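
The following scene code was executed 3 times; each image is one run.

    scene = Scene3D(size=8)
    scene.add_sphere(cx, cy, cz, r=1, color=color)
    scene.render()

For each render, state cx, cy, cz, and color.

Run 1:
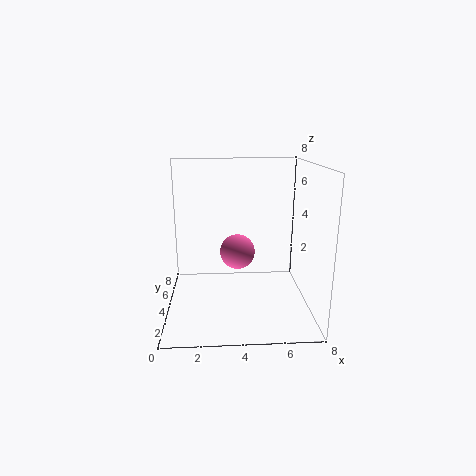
cx = 4; cy = 4.5; cz = 3; color = 'hotpink'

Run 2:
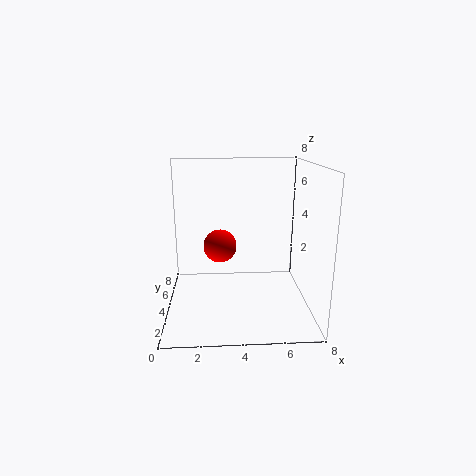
cx = 3; cy = 5.5; cz = 3; color = 'red'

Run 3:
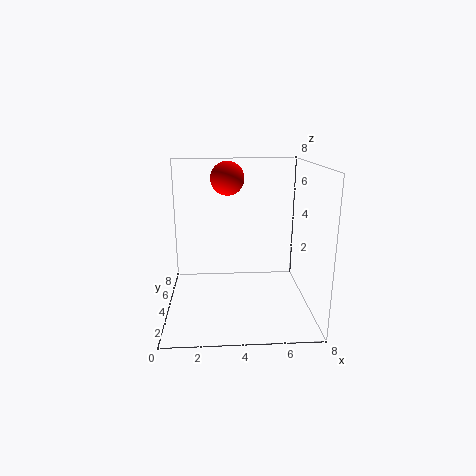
cx = 3.5; cy = 6; cz = 7; color = 'red'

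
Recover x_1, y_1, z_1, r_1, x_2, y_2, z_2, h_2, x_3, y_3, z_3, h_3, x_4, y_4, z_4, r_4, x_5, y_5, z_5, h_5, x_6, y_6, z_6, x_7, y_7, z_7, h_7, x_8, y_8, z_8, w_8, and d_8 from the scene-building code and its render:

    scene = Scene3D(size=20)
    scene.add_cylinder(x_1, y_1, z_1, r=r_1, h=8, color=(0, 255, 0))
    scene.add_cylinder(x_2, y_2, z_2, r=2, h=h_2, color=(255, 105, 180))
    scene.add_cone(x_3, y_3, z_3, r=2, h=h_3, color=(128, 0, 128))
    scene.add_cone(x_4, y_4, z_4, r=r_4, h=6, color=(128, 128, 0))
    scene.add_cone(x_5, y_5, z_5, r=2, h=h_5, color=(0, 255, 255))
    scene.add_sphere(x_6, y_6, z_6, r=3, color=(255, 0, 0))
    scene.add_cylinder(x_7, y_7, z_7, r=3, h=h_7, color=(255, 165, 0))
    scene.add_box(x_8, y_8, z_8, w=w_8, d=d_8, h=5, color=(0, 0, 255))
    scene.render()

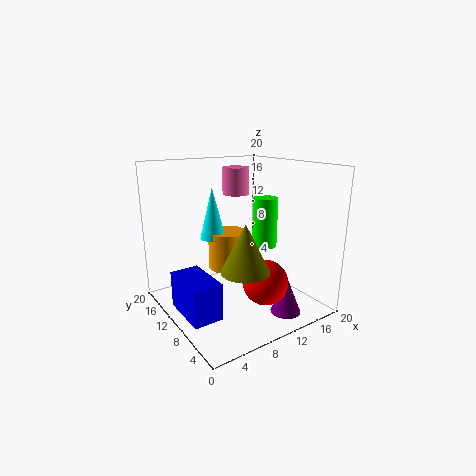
x_1 = 18
y_1 = 14
z_1 = 6
r_1 = 2
x_2 = 13
y_2 = 15
z_2 = 15
h_2 = 4
x_3 = 13
y_3 = 3
z_3 = 1
h_3 = 5
x_4 = 7
y_4 = 4
z_4 = 8
r_4 = 3
x_5 = 10
y_5 = 17
z_5 = 8
h_5 = 8
x_6 = 11
y_6 = 5
z_6 = 5
x_7 = 12
y_7 = 16
z_7 = 3
h_7 = 6
x_8 = 1
y_8 = 6
z_8 = 1
w_8 = 4
d_8 = 7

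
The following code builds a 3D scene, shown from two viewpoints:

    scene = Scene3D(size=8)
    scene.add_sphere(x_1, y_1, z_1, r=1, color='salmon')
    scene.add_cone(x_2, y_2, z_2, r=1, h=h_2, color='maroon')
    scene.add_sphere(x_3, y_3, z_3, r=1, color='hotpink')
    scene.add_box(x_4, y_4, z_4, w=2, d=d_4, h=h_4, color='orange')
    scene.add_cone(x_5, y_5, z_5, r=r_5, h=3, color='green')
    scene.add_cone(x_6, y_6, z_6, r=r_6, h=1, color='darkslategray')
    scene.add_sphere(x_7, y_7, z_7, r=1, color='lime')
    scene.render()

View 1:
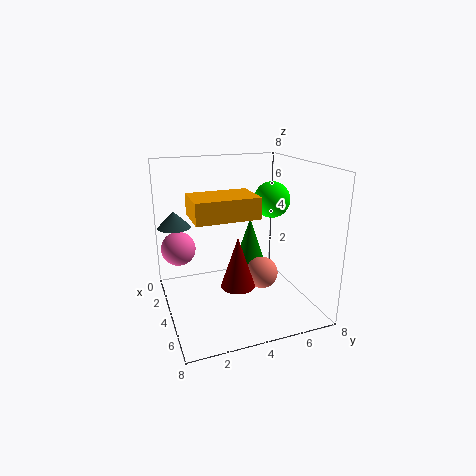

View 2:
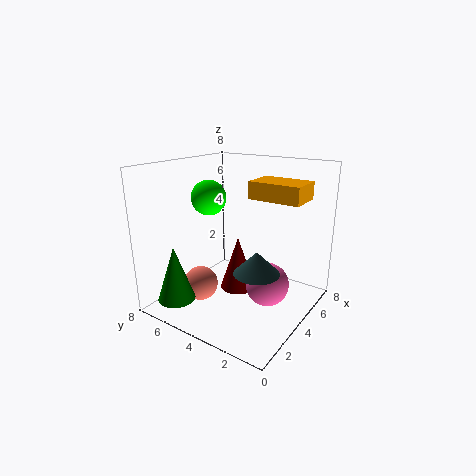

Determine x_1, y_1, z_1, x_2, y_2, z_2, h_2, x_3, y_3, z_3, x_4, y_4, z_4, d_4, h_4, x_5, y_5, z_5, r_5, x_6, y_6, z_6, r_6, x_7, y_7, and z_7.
x_1 = 3
y_1 = 6
z_1 = 1
x_2 = 4
y_2 = 4
z_2 = 1
h_2 = 3
x_3 = 2
y_3 = 1
z_3 = 3
x_4 = 5
y_4 = 1
z_4 = 6
d_4 = 3
h_4 = 1
x_5 = 1
y_5 = 6
z_5 = 1
r_5 = 1
x_6 = 1
y_6 = 1
z_6 = 4
r_6 = 1
x_7 = 4
y_7 = 6
z_7 = 6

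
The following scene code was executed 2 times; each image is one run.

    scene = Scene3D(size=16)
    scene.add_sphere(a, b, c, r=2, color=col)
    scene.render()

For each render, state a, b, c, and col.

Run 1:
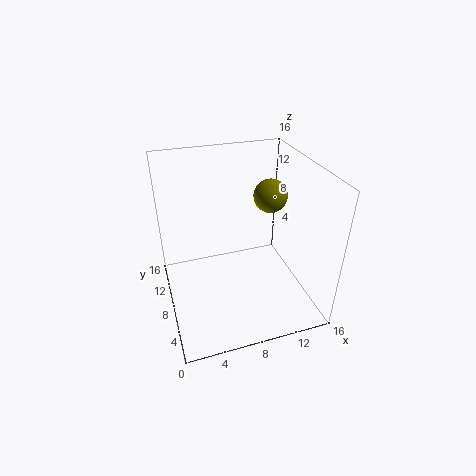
a = 13; b = 11; c = 11; col = 'olive'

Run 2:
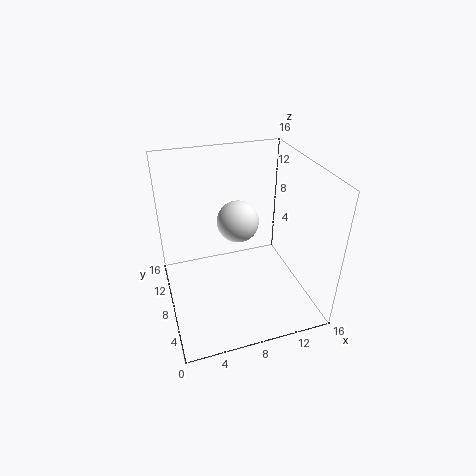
a = 7; b = 5; c = 12; col = 'white'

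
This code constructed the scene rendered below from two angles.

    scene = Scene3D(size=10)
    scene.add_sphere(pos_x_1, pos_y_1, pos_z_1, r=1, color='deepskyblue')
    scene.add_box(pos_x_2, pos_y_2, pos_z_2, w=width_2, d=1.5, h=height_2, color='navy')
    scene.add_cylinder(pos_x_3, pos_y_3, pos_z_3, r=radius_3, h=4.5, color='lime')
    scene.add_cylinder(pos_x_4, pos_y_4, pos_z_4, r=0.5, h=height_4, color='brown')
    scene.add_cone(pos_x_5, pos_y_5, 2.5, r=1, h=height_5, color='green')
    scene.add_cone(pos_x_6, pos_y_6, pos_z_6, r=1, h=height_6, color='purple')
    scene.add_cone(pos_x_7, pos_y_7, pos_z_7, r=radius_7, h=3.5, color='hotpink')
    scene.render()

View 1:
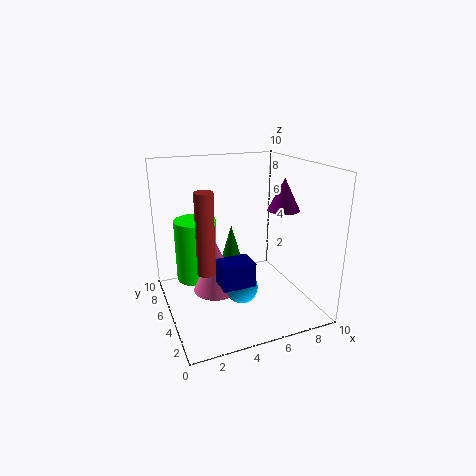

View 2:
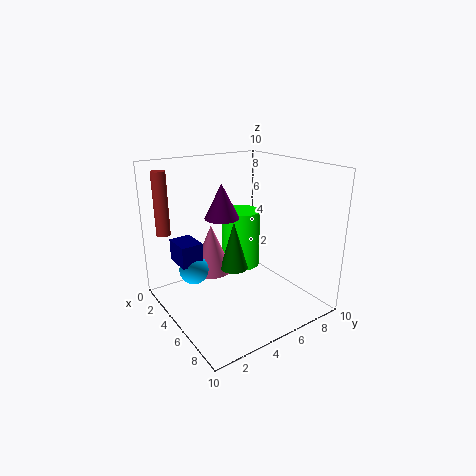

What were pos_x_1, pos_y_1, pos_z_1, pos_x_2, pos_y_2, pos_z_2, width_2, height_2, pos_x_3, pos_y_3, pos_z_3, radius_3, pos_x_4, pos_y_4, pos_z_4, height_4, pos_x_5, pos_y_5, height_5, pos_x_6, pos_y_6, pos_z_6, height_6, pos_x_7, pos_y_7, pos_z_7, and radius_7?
pos_x_1 = 4
pos_y_1 = 2
pos_z_1 = 3
pos_x_2 = 2.5
pos_y_2 = 1
pos_z_2 = 3.5
width_2 = 2
height_2 = 1.5
pos_x_3 = 2.5
pos_y_3 = 7
pos_z_3 = 1.5
radius_3 = 1.5
pos_x_4 = 1.5
pos_y_4 = 1
pos_z_4 = 5
height_4 = 4.5
pos_x_5 = 4.5
pos_y_5 = 5
height_5 = 3.5
pos_x_6 = 7
pos_y_6 = 2.5
pos_z_6 = 7.5
height_6 = 2
pos_x_7 = 3
pos_y_7 = 4
pos_z_7 = 2
radius_7 = 1.5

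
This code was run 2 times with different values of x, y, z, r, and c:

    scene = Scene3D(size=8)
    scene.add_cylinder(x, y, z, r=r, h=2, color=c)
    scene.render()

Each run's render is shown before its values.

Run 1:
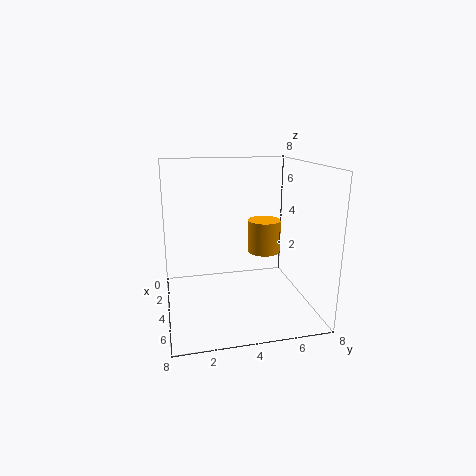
x = 2.5, y = 6, z = 2.5, r = 1, c = 'orange'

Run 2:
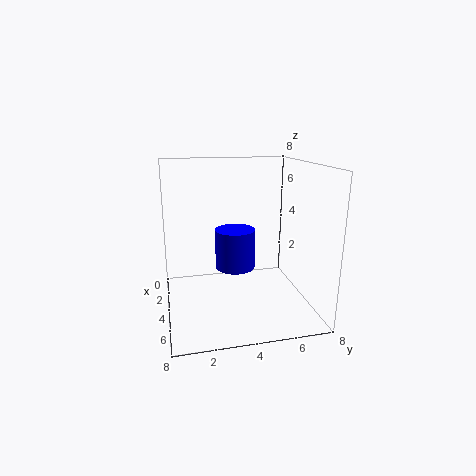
x = 5.5, y = 3.5, z = 3, r = 1, c = 'blue'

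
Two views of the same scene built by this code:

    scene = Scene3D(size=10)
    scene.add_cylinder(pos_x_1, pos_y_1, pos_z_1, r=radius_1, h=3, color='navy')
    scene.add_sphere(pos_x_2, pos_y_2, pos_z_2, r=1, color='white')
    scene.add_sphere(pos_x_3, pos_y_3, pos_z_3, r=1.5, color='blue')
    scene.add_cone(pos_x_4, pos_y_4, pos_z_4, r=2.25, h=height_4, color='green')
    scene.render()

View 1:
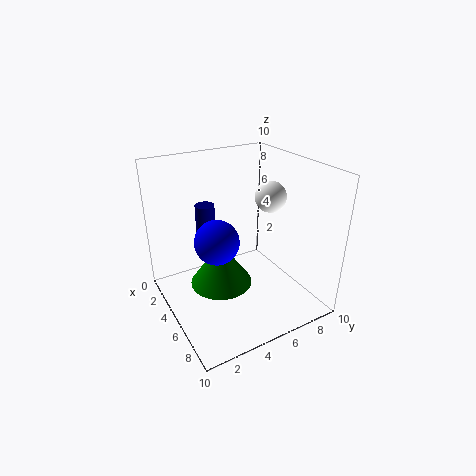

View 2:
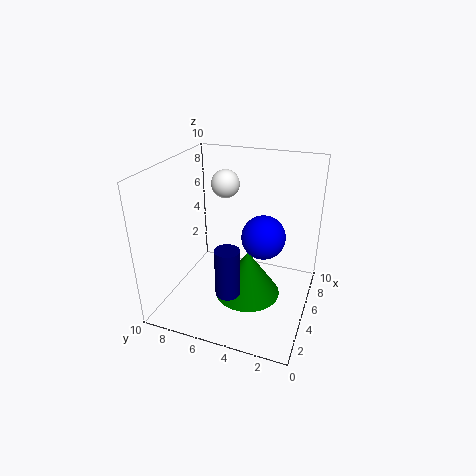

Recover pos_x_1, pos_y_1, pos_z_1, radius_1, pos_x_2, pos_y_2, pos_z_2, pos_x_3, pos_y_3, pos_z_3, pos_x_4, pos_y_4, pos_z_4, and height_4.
pos_x_1 = 1.25; pos_y_1 = 4.25; pos_z_1 = 3.25; radius_1 = 0.75; pos_x_2 = 6.5; pos_y_2 = 6.5; pos_z_2 = 8.25; pos_x_3 = 5.25; pos_y_3 = 3.25; pos_z_3 = 5.25; pos_x_4 = 4.25; pos_y_4 = 4; pos_z_4 = 1.25; height_4 = 3.25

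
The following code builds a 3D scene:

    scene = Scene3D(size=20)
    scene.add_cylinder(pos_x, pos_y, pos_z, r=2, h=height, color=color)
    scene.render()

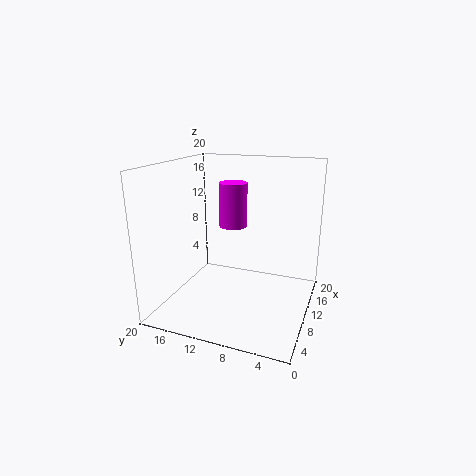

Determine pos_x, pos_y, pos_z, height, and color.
pos_x = 12
pos_y = 11.5
pos_z = 11
height = 6.25
color = 'magenta'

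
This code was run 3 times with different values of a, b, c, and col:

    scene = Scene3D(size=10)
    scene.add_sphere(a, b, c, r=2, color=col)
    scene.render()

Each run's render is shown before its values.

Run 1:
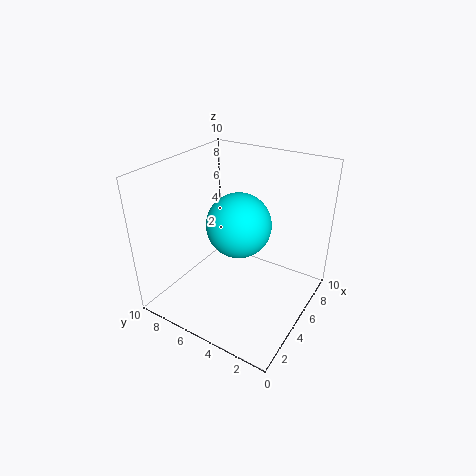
a = 3.5; b = 4; c = 7; col = 'cyan'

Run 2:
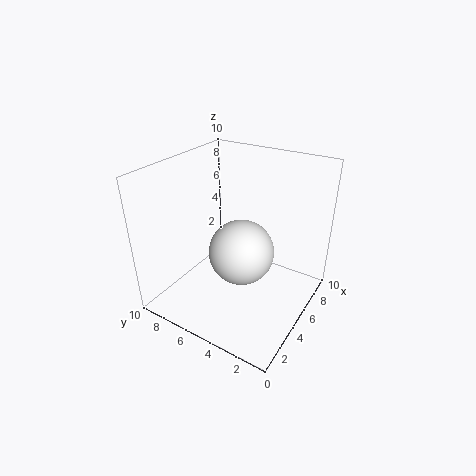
a = 3; b = 3.5; c = 5.5; col = 'white'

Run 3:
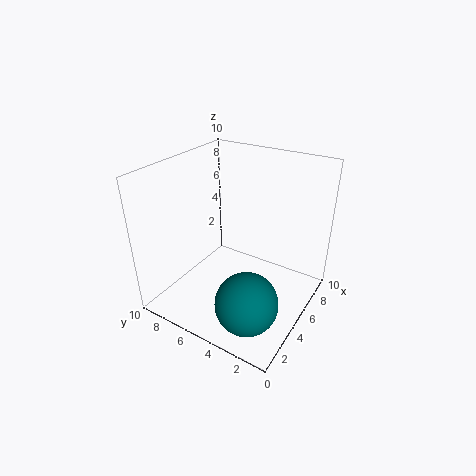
a = 2; b = 2.5; c = 2.5; col = 'teal'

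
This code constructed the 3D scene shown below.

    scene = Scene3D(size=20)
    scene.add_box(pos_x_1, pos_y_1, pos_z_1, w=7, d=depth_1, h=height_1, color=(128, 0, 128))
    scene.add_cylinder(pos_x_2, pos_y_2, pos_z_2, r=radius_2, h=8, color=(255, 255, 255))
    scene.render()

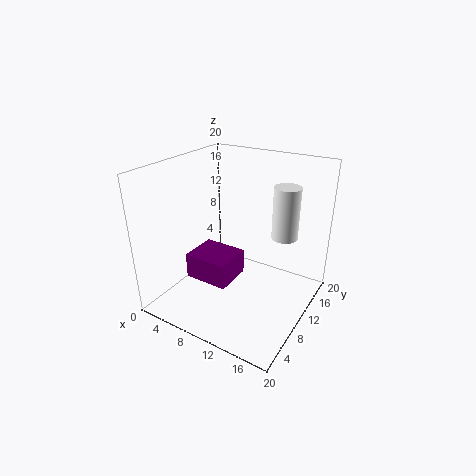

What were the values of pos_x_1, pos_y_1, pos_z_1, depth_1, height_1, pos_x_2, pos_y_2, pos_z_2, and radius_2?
pos_x_1 = 1
pos_y_1 = 9
pos_z_1 = 1
depth_1 = 6
height_1 = 4
pos_x_2 = 14
pos_y_2 = 17
pos_z_2 = 8
radius_2 = 2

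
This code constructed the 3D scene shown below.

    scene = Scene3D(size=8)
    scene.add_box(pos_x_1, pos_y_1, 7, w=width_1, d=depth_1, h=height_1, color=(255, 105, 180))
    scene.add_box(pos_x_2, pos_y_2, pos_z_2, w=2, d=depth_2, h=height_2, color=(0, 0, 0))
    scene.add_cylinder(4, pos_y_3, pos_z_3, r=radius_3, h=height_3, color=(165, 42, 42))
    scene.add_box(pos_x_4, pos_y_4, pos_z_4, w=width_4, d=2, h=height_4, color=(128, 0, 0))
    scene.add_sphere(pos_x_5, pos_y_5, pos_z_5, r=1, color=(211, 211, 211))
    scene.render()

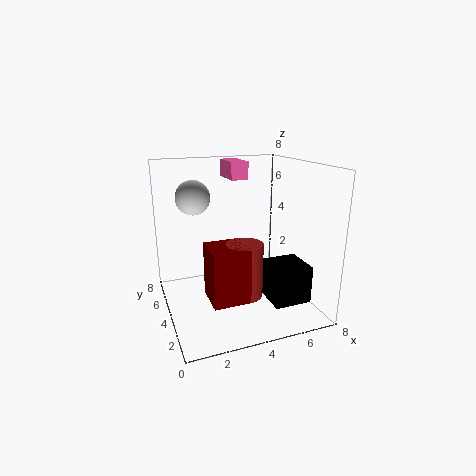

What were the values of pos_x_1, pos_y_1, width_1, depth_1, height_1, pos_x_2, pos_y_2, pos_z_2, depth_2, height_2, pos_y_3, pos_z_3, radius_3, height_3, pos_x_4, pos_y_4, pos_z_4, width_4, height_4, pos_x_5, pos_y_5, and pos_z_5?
pos_x_1 = 4
pos_y_1 = 5
width_1 = 1
depth_1 = 2
height_1 = 1
pos_x_2 = 5
pos_y_2 = 1
pos_z_2 = 1
depth_2 = 2
height_2 = 2
pos_y_3 = 3
pos_z_3 = 1
radius_3 = 1
height_3 = 3
pos_x_4 = 2
pos_y_4 = 2
pos_z_4 = 1
width_4 = 2
height_4 = 3
pos_x_5 = 2
pos_y_5 = 6
pos_z_5 = 6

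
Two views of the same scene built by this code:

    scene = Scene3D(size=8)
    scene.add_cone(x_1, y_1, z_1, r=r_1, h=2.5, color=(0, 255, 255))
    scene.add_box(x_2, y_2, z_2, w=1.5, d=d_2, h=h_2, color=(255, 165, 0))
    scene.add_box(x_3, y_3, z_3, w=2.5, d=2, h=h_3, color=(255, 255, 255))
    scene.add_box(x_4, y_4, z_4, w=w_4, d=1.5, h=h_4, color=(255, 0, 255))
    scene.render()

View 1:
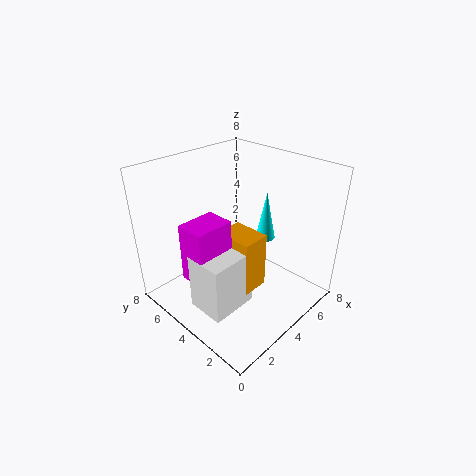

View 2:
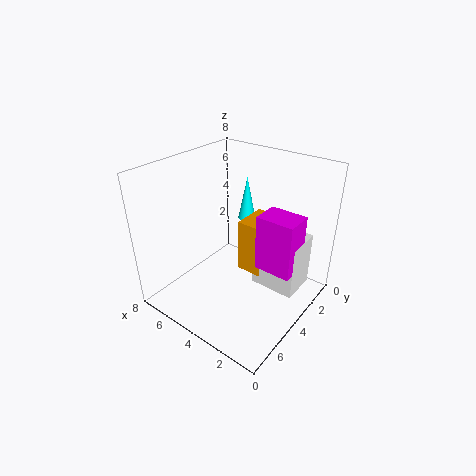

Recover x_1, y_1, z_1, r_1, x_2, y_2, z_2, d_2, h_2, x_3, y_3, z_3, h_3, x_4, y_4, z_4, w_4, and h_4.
x_1 = 4.5
y_1 = 2.5
z_1 = 4.5
r_1 = 0.5
x_2 = 2.5
y_2 = 2
z_2 = 2
d_2 = 2
h_2 = 3
x_3 = 0.5
y_3 = 2
z_3 = 1.5
h_3 = 3
x_4 = 0.5
y_4 = 3
z_4 = 3
w_4 = 2
h_4 = 3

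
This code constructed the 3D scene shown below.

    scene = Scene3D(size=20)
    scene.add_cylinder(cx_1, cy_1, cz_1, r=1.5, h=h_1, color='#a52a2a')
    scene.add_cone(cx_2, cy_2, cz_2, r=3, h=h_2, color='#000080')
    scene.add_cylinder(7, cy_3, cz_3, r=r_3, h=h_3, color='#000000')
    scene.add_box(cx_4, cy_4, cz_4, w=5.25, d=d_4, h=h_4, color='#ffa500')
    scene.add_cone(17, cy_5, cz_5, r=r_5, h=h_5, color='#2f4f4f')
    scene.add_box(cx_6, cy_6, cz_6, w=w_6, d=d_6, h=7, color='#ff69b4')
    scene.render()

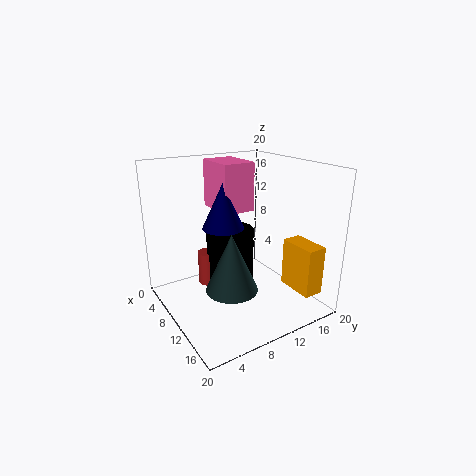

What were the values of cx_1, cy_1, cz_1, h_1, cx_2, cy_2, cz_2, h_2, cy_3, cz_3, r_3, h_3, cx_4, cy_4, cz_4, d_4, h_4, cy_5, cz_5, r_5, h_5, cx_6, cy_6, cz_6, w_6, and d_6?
cx_1 = 5.5, cy_1 = 7.5, cz_1 = 1.75, h_1 = 5, cx_2 = 7.25, cy_2 = 9.25, cz_2 = 10.75, h_2 = 6.5, cy_3 = 10.5, cz_3 = 2, r_3 = 3.5, h_3 = 8.25, cx_4 = 13.25, cy_4 = 15.5, cz_4 = 3, d_4 = 2.75, h_4 = 6.75, cy_5 = 4.75, cz_5 = 7.25, r_5 = 3, h_5 = 6.75, cx_6 = 1.5, cy_6 = 9.25, cz_6 = 12.75, w_6 = 6.5, d_6 = 4.75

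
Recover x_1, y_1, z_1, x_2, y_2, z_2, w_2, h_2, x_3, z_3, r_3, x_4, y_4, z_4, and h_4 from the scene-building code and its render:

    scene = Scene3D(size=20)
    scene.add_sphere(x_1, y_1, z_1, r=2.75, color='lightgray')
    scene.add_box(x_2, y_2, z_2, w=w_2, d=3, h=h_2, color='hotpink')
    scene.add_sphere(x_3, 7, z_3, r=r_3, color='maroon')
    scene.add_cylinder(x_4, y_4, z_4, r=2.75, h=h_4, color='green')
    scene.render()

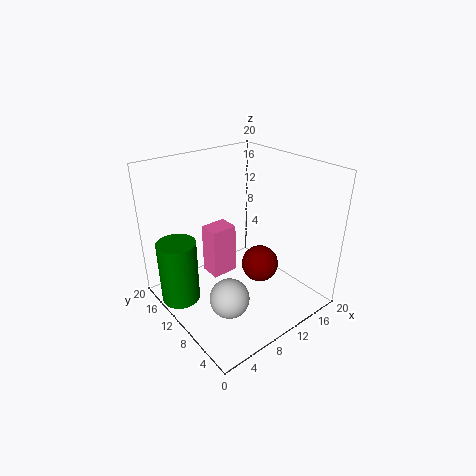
x_1 = 6.5
y_1 = 7.5
z_1 = 2.75
x_2 = 7
y_2 = 11.5
z_2 = 3.75
w_2 = 3.75
h_2 = 7.25
x_3 = 11.5
z_3 = 6.75
r_3 = 2.5
x_4 = 2.75
y_4 = 14.5
z_4 = 0.5
h_4 = 9.25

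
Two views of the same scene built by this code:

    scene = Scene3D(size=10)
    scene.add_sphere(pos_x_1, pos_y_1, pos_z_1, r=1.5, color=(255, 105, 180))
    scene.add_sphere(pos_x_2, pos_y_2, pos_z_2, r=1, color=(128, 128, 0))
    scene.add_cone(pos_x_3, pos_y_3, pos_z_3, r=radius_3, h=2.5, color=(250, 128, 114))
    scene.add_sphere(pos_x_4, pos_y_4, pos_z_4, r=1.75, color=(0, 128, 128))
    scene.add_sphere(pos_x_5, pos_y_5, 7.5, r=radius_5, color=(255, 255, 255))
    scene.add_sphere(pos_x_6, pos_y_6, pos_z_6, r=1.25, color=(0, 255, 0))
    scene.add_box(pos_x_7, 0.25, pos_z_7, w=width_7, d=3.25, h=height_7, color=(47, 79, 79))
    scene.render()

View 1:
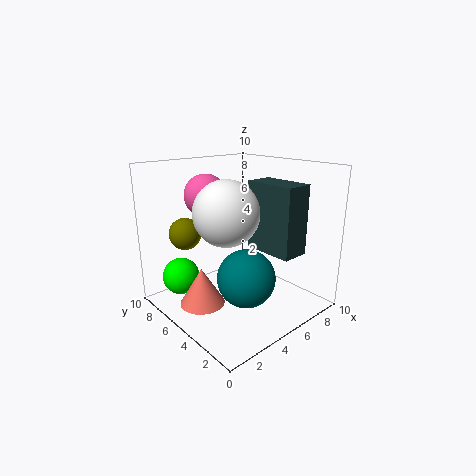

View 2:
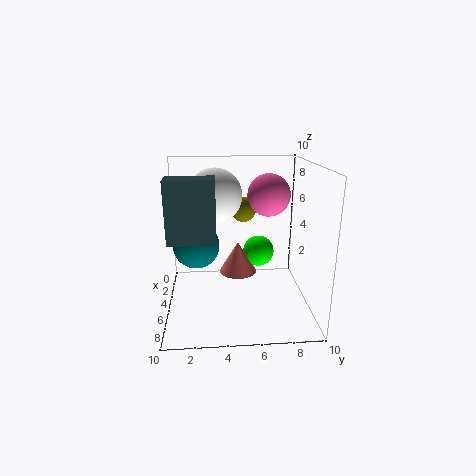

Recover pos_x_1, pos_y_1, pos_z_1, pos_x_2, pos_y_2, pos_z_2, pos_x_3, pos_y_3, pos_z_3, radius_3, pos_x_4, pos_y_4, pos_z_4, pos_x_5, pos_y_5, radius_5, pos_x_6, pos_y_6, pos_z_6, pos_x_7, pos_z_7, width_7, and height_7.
pos_x_1 = 4
pos_y_1 = 7.25
pos_z_1 = 7.75
pos_x_2 = 1.25
pos_y_2 = 5.75
pos_z_2 = 6
pos_x_3 = 2
pos_y_3 = 5.25
pos_z_3 = 1
radius_3 = 1.5
pos_x_4 = 3
pos_y_4 = 2
pos_z_4 = 3.75
pos_x_5 = 2.75
pos_y_5 = 3.5
radius_5 = 2
pos_x_6 = 1.5
pos_y_6 = 7
pos_z_6 = 2.5
pos_x_7 = 4.5
pos_z_7 = 5
width_7 = 1.75
height_7 = 4.25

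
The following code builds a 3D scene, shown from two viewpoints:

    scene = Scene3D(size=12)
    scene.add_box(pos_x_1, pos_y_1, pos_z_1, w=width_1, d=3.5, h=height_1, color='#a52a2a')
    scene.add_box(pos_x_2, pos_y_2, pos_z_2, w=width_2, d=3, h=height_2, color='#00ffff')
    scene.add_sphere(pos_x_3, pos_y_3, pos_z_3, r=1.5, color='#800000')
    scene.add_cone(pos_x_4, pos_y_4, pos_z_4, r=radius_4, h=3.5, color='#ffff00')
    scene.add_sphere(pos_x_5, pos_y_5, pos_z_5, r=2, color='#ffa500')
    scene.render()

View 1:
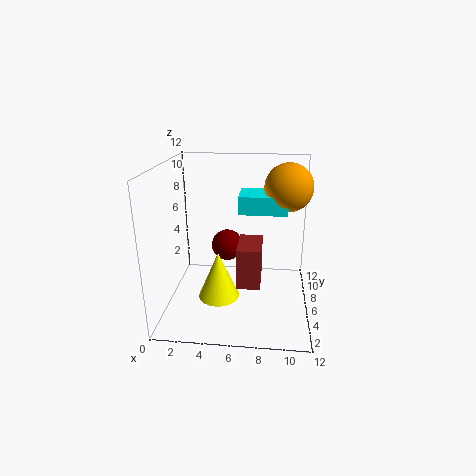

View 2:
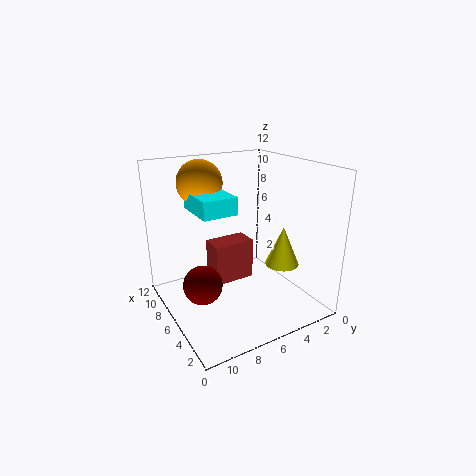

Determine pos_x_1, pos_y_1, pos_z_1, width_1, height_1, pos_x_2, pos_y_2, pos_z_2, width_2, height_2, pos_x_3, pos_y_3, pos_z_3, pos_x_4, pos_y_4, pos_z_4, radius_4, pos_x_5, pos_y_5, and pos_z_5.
pos_x_1 = 6, pos_y_1 = 4.5, pos_z_1 = 2, width_1 = 2, height_1 = 3.5, pos_x_2 = 6, pos_y_2 = 6, pos_z_2 = 8, width_2 = 4, height_2 = 1.5, pos_x_3 = 4.5, pos_y_3 = 10, pos_z_3 = 3.5, pos_x_4 = 5, pos_y_4 = 2, pos_z_4 = 3, radius_4 = 1.5, pos_x_5 = 10, pos_y_5 = 7.5, pos_z_5 = 10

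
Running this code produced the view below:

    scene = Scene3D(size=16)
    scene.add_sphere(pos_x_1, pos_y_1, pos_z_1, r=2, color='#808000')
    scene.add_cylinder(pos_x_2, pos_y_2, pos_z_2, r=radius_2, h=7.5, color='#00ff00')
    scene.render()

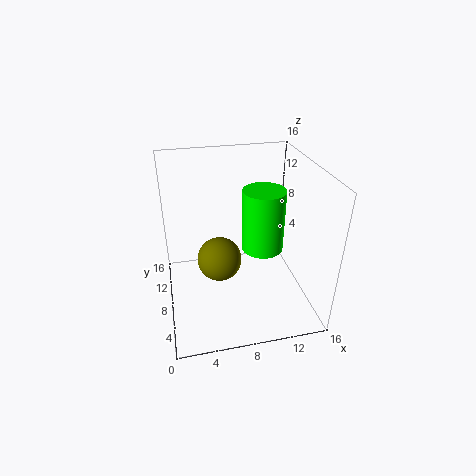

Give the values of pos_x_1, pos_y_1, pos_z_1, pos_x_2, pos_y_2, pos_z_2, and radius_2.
pos_x_1 = 5, pos_y_1 = 2.5, pos_z_1 = 9.5, pos_x_2 = 11.5, pos_y_2 = 10, pos_z_2 = 5, radius_2 = 2.5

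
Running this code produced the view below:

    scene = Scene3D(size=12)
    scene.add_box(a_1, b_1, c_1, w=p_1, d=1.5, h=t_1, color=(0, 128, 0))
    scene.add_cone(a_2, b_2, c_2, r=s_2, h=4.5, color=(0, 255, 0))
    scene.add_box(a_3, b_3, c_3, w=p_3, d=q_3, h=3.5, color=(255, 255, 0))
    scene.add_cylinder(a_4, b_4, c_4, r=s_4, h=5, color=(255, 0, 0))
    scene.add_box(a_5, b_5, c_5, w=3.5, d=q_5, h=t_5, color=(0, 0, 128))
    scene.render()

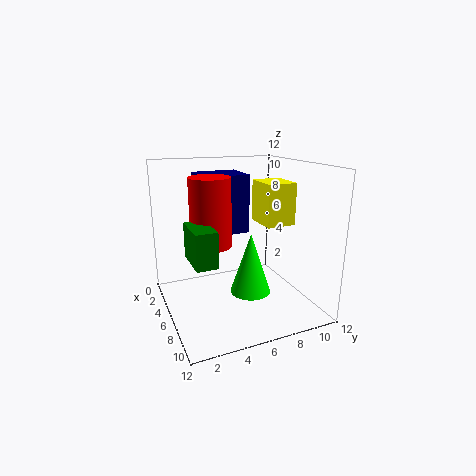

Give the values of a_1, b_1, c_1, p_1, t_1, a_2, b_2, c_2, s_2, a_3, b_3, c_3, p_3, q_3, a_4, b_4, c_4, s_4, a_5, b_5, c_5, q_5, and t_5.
a_1 = 8, b_1 = 1, c_1 = 6, p_1 = 3, t_1 = 2.5, a_2 = 9.5, b_2 = 5.5, c_2 = 3, s_2 = 1.5, a_3 = 4.5, b_3 = 8, c_3 = 7, p_3 = 3, q_3 = 2.5, a_4 = 8, b_4 = 3, c_4 = 6.5, s_4 = 1.5, a_5 = 1.5, b_5 = 3.5, c_5 = 6, q_5 = 4, t_5 = 5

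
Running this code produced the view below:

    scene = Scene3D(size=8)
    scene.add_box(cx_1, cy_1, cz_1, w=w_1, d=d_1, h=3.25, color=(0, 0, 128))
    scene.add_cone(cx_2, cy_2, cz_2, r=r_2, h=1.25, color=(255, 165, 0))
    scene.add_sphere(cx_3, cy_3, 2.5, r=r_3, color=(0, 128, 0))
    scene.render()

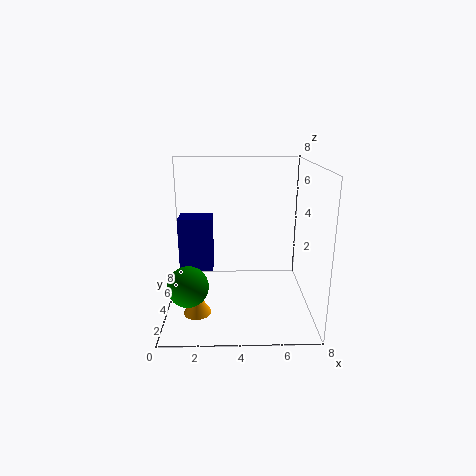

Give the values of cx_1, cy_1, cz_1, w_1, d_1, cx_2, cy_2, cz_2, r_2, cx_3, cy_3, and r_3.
cx_1 = 0.5; cy_1 = 5; cz_1 = 1.5; w_1 = 2; d_1 = 1.5; cx_2 = 1.75; cy_2 = 2.5; cz_2 = 0.25; r_2 = 0.75; cx_3 = 1.5; cy_3 = 1.25; r_3 = 1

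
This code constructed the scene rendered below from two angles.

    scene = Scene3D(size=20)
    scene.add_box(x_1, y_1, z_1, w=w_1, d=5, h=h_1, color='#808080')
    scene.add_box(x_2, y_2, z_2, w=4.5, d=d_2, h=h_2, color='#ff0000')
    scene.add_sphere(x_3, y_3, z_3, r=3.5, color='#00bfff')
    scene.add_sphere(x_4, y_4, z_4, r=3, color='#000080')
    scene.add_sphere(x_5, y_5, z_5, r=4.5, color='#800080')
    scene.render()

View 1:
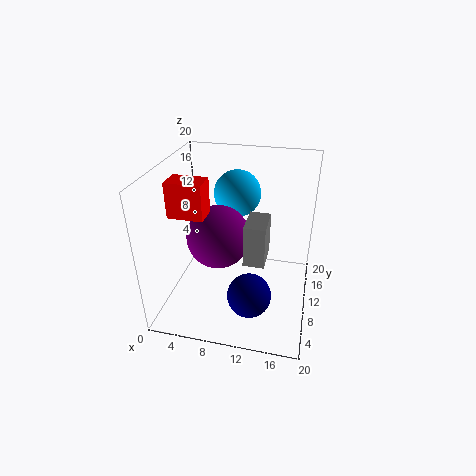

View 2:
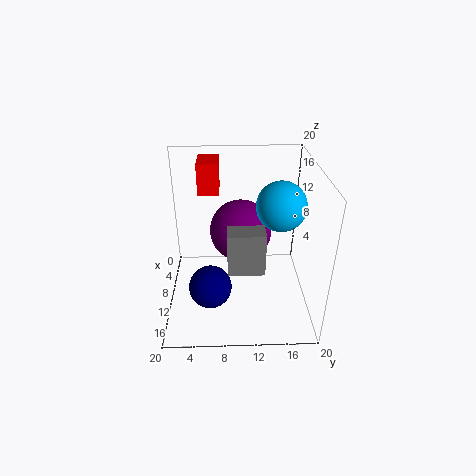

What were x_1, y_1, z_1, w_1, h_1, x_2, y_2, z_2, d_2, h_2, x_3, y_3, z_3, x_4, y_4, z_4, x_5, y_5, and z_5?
x_1 = 11
y_1 = 8.5
z_1 = 6.5
w_1 = 3
h_1 = 6
x_2 = 2.5
y_2 = 4.5
z_2 = 15
d_2 = 3
h_2 = 4.5
x_3 = 8.5
y_3 = 16
z_3 = 14
x_4 = 12.5
y_4 = 6
z_4 = 3.5
x_5 = 7
y_5 = 10.5
z_5 = 9.5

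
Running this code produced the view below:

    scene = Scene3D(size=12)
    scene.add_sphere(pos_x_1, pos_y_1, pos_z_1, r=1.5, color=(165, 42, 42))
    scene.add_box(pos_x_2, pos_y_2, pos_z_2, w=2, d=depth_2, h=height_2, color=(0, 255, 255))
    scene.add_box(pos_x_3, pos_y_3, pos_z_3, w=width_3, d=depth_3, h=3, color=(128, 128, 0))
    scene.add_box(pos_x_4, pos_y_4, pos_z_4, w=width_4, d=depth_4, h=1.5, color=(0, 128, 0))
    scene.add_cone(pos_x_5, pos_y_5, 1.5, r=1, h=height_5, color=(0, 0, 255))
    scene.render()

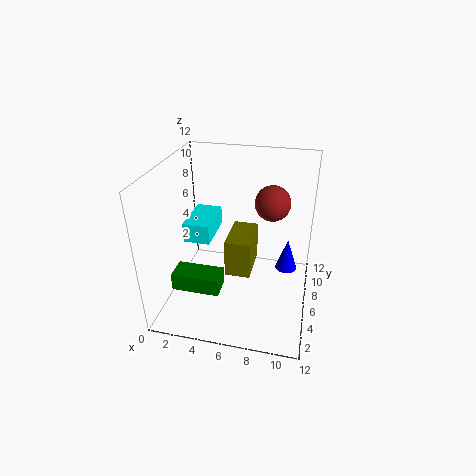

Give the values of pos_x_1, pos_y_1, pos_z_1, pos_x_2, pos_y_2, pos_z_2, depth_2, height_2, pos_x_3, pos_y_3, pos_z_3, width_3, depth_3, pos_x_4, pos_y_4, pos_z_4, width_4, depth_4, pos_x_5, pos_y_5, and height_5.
pos_x_1 = 8.5
pos_y_1 = 8
pos_z_1 = 8.5
pos_x_2 = 2.5
pos_y_2 = 3
pos_z_2 = 7
depth_2 = 3.5
height_2 = 1.5
pos_x_3 = 5.5
pos_y_3 = 3.5
pos_z_3 = 4
width_3 = 2
depth_3 = 3.5
pos_x_4 = 1
pos_y_4 = 3
pos_z_4 = 2
width_4 = 4
depth_4 = 2
pos_x_5 = 10
pos_y_5 = 9
height_5 = 3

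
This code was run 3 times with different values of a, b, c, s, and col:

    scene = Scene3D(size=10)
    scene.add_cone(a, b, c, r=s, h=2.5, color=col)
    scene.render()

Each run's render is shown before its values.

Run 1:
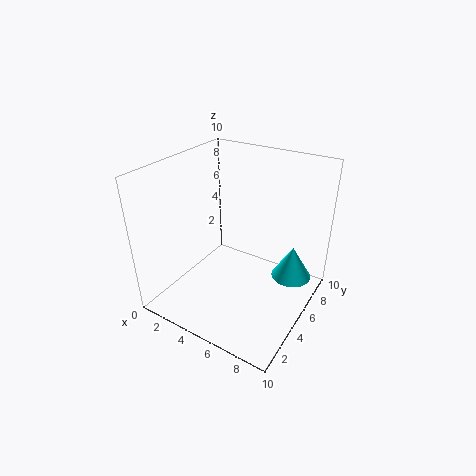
a = 8; b = 8; c = 1; s = 1.5; col = 'cyan'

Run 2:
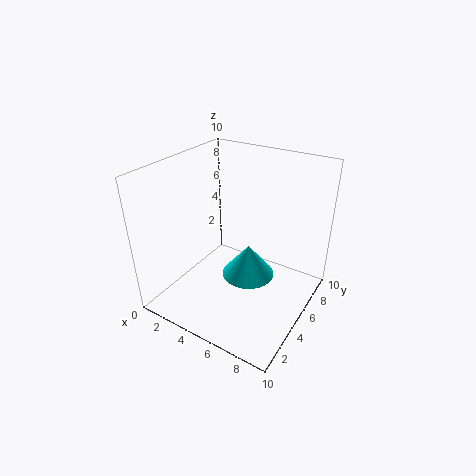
a = 5; b = 6.5; c = 1; s = 2; col = 'cyan'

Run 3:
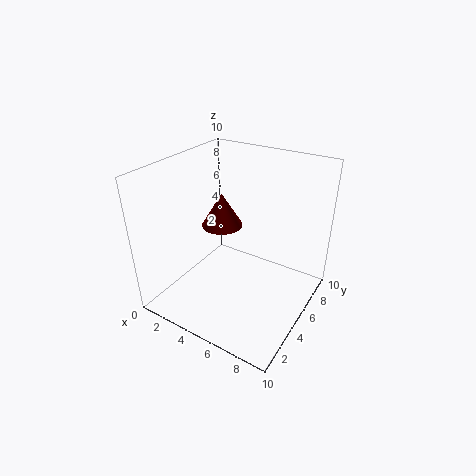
a = 3; b = 6; c = 5; s = 1.5; col = 'maroon'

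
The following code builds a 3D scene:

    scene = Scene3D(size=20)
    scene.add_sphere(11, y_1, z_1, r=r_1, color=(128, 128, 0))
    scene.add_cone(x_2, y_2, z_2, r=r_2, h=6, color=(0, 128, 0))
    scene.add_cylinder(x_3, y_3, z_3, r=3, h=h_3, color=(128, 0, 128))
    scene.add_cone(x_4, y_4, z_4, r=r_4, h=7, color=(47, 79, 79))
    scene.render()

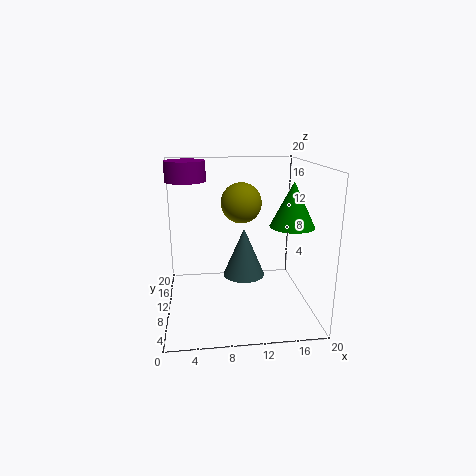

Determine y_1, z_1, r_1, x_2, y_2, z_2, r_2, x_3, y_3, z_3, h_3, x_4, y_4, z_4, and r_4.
y_1 = 14; z_1 = 14; r_1 = 3; x_2 = 17; y_2 = 8; z_2 = 12; r_2 = 3; x_3 = 3; y_3 = 16; z_3 = 17; h_3 = 3; x_4 = 11; y_4 = 11; z_4 = 4; r_4 = 3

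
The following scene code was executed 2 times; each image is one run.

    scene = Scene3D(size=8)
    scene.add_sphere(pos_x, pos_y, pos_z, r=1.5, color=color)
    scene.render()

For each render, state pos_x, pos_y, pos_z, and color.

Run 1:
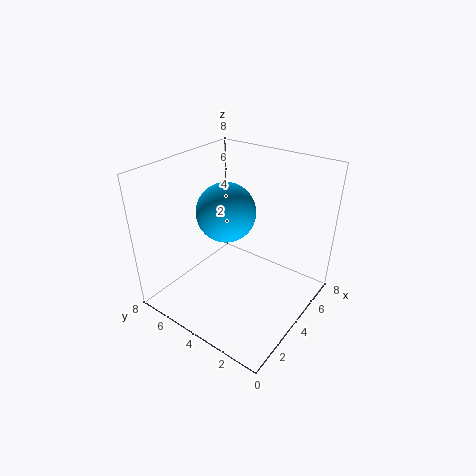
pos_x = 3
pos_y = 4
pos_z = 6
color = 'deepskyblue'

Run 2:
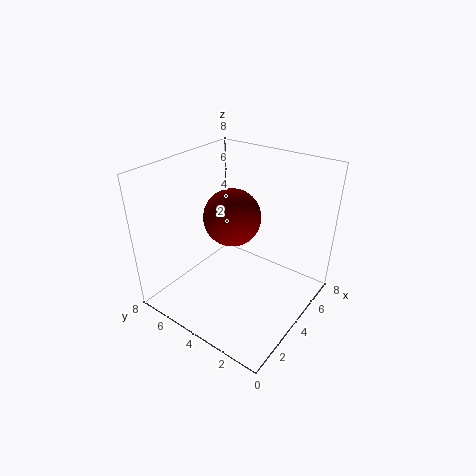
pos_x = 3.5
pos_y = 4
pos_z = 5.5
color = 'maroon'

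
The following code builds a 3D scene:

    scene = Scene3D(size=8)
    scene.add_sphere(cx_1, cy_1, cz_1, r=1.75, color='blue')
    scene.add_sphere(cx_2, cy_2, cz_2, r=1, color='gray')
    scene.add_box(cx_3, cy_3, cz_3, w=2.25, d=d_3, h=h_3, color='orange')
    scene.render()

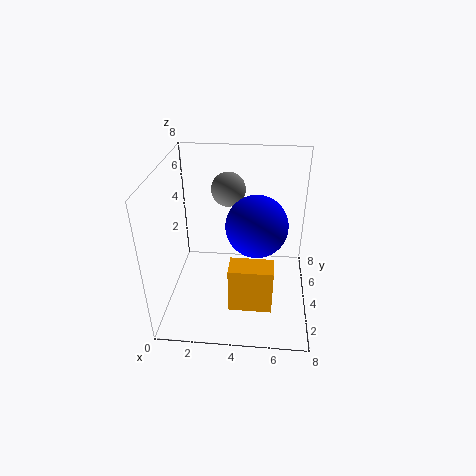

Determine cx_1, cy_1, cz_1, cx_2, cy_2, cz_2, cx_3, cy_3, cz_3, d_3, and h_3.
cx_1 = 5; cy_1 = 4.5; cz_1 = 4.5; cx_2 = 3.25; cy_2 = 6; cz_2 = 6; cx_3 = 3.75; cy_3 = 1.25; cz_3 = 1.25; d_3 = 1.25; h_3 = 2.5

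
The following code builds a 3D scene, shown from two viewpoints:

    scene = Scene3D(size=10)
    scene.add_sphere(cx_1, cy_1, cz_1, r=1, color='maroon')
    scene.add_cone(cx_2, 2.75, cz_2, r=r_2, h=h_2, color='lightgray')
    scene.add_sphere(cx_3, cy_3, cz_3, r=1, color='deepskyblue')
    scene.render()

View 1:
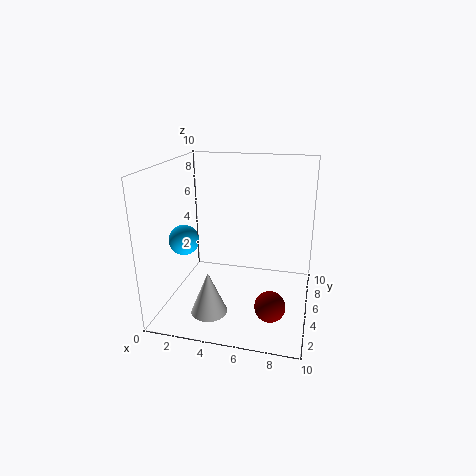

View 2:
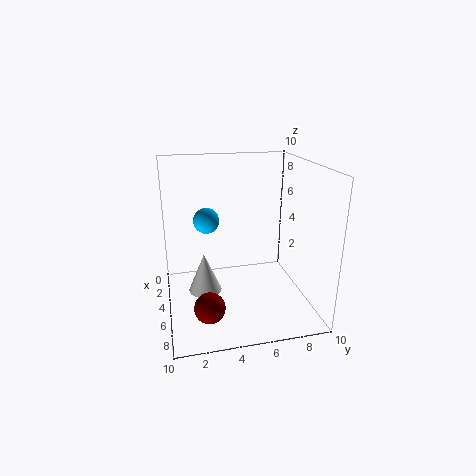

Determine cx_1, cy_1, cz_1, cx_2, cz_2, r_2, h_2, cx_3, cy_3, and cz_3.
cx_1 = 7.75
cy_1 = 2.5
cz_1 = 1.5
cx_2 = 3.5
cz_2 = 0.25
r_2 = 1.25
h_2 = 3
cx_3 = 1.75
cy_3 = 3.25
cz_3 = 5.25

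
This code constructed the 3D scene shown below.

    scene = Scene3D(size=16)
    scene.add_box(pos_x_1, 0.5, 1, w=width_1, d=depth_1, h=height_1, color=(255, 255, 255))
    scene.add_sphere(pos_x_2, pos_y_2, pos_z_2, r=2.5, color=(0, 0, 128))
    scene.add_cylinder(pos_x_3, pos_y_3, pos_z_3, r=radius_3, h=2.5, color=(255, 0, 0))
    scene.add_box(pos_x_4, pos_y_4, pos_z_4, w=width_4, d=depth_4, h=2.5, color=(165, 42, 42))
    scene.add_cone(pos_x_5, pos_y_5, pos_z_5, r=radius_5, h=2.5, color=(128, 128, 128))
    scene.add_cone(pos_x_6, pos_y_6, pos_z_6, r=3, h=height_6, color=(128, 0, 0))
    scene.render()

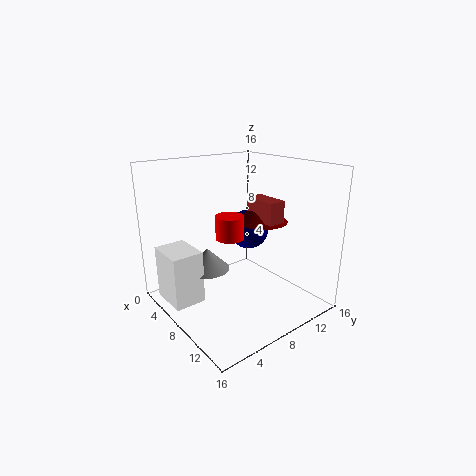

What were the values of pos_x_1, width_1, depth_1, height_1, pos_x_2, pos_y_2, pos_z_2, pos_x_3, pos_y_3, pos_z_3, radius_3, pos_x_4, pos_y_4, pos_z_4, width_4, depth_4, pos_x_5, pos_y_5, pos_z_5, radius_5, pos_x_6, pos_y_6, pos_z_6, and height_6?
pos_x_1 = 2.5, width_1 = 4.5, depth_1 = 3.5, height_1 = 6, pos_x_2 = 4.5, pos_y_2 = 12.5, pos_z_2 = 7, pos_x_3 = 8.5, pos_y_3 = 6.5, pos_z_3 = 8.5, radius_3 = 1.5, pos_x_4 = 6.5, pos_y_4 = 10.5, pos_z_4 = 9.5, width_4 = 4, depth_4 = 2, pos_x_5 = 5.5, pos_y_5 = 5.5, pos_z_5 = 4, radius_5 = 2.5, pos_x_6 = 7.5, pos_y_6 = 12, pos_z_6 = 9, height_6 = 3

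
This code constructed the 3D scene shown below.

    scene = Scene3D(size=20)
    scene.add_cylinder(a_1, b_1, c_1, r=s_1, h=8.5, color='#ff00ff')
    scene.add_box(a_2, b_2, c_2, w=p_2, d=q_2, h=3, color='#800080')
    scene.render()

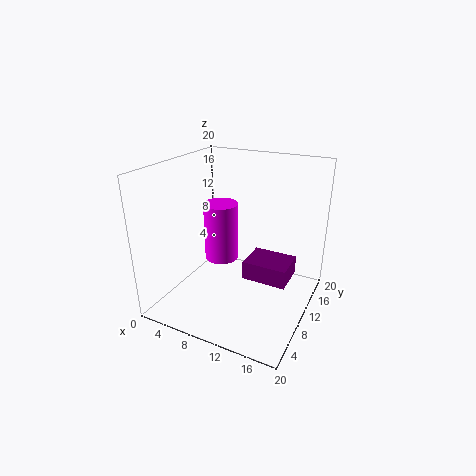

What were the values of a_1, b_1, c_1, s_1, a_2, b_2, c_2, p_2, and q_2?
a_1 = 6.5
b_1 = 11.5
c_1 = 5.5
s_1 = 2.5
a_2 = 9
b_2 = 13.5
c_2 = 1
p_2 = 7
q_2 = 5.5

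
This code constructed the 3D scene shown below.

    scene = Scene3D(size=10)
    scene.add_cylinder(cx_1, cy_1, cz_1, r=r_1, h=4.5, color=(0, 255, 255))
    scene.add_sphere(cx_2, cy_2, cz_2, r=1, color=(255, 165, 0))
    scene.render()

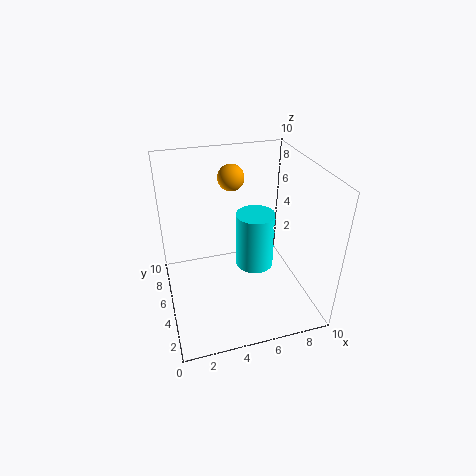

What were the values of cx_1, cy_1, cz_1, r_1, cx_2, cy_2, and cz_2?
cx_1 = 7, cy_1 = 7, cz_1 = 1, r_1 = 1.5, cx_2 = 5.5, cy_2 = 8.5, cz_2 = 8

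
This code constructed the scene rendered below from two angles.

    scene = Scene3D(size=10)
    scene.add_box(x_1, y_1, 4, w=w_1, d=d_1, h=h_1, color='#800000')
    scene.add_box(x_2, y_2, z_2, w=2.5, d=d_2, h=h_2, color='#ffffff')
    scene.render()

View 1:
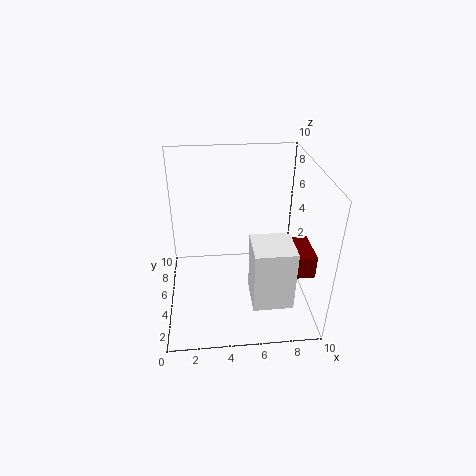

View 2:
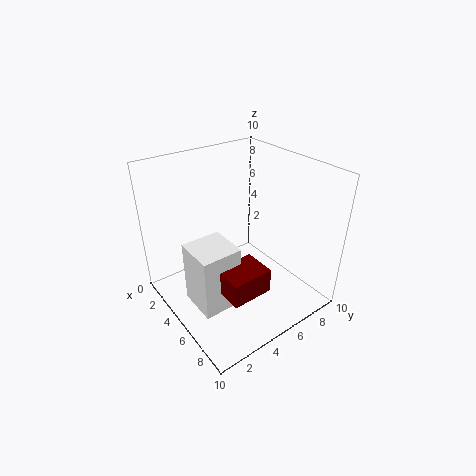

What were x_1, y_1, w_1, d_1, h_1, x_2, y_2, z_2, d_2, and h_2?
x_1 = 7.5
y_1 = 1.5
w_1 = 2
d_1 = 2.5
h_1 = 1.5
x_2 = 5.5
y_2 = 0.5
z_2 = 2.5
d_2 = 2.5
h_2 = 4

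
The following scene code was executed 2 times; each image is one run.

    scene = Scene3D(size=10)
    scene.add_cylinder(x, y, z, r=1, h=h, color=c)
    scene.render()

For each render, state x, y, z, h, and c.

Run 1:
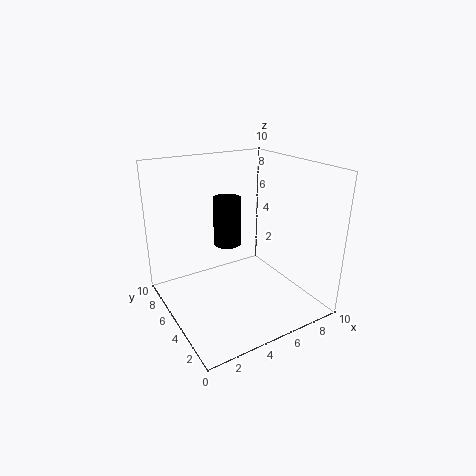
x = 5, y = 6.5, z = 4, h = 3.5, c = 'black'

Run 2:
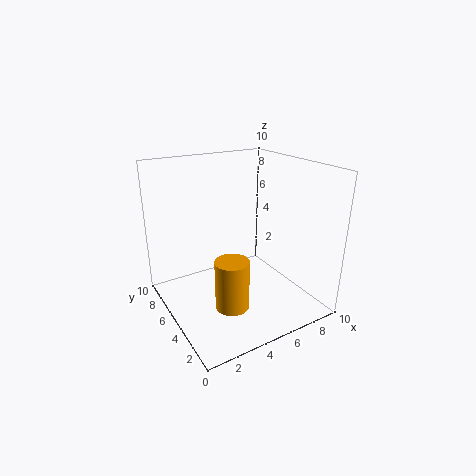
x = 2.5, y = 1.5, z = 2.5, h = 3, c = 'orange'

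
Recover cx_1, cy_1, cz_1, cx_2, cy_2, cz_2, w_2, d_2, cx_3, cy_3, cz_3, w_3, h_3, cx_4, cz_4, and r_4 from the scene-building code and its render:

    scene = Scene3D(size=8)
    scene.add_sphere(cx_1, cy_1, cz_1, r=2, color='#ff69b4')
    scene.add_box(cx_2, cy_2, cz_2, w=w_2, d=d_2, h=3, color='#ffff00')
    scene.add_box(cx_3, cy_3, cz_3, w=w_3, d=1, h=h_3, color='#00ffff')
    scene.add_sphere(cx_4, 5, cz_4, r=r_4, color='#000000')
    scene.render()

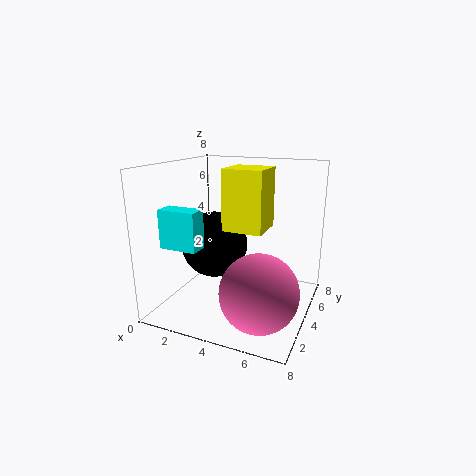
cx_1 = 6, cy_1 = 2, cz_1 = 2, cx_2 = 4, cy_2 = 2, cz_2 = 5, w_2 = 2, d_2 = 2, cx_3 = 1, cy_3 = 1, cz_3 = 4, w_3 = 2, h_3 = 2, cx_4 = 2, cz_4 = 3, r_4 = 2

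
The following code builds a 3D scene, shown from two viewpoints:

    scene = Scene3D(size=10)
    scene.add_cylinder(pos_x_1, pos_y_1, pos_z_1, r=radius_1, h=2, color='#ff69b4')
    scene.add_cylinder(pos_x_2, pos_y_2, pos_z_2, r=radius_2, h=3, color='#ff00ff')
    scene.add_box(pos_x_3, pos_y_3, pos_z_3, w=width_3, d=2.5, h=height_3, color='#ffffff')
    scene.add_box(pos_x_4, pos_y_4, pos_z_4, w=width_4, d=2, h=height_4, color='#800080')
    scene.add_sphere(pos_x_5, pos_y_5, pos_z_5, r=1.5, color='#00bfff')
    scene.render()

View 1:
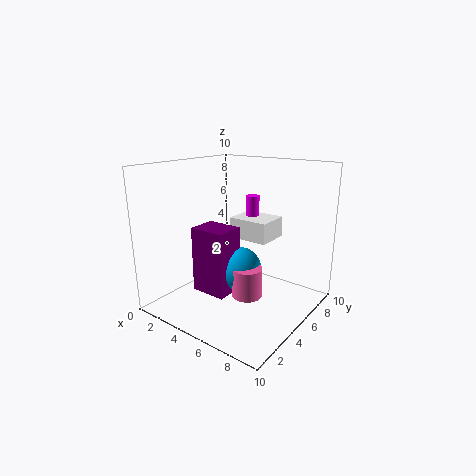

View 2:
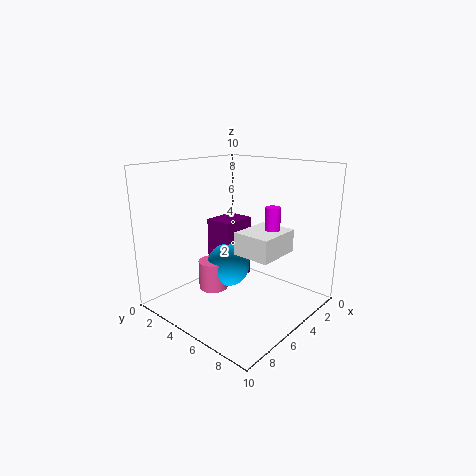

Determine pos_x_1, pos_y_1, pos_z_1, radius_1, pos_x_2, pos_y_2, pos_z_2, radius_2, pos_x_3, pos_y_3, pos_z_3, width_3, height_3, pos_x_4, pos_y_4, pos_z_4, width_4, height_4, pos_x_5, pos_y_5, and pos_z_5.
pos_x_1 = 6.5, pos_y_1 = 4, pos_z_1 = 1.5, radius_1 = 1, pos_x_2 = 4.5, pos_y_2 = 7.5, pos_z_2 = 4.5, radius_2 = 0.5, pos_x_3 = 3.5, pos_y_3 = 6, pos_z_3 = 4.5, width_3 = 3, height_3 = 1.5, pos_x_4 = 3, pos_y_4 = 2.5, pos_z_4 = 1.5, width_4 = 2.5, height_4 = 4.5, pos_x_5 = 5.5, pos_y_5 = 4.5, pos_z_5 = 3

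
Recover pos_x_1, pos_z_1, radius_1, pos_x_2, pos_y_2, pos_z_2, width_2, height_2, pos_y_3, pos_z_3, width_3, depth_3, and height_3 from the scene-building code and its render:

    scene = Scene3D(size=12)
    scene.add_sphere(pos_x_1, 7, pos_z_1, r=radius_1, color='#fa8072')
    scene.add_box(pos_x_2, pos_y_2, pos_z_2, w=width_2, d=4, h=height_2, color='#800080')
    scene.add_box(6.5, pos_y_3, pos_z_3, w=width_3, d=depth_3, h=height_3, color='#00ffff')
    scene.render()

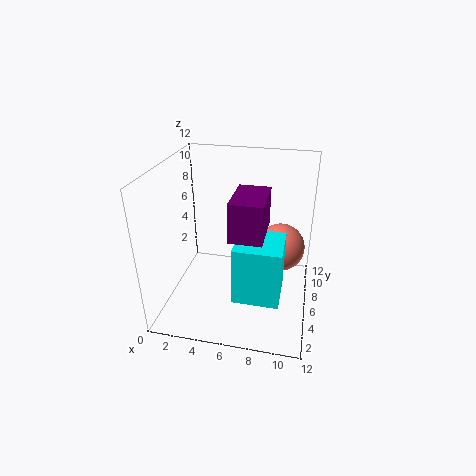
pos_x_1 = 9.5
pos_z_1 = 5
radius_1 = 2
pos_x_2 = 6
pos_y_2 = 2.5
pos_z_2 = 7.5
width_2 = 2.5
height_2 = 3
pos_y_3 = 1.5
pos_z_3 = 3
width_3 = 3.5
depth_3 = 3.5
height_3 = 4.5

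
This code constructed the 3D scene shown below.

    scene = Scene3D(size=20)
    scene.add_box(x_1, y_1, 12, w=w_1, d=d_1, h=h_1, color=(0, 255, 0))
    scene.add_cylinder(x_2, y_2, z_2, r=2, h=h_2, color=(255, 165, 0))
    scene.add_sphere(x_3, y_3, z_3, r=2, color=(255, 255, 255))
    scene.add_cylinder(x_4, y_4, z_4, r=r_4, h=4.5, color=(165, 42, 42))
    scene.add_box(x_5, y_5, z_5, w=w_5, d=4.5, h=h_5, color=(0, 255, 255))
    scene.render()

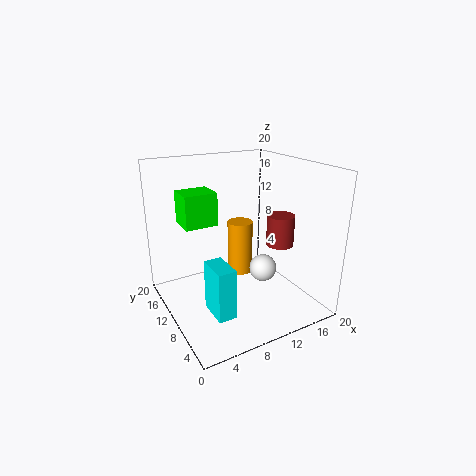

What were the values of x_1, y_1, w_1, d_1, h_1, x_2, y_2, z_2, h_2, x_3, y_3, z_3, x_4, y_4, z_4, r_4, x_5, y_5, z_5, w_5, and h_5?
x_1 = 3; y_1 = 11; w_1 = 4.5; d_1 = 4; h_1 = 4.5; x_2 = 13.5; y_2 = 15.5; z_2 = 1.5; h_2 = 8.5; x_3 = 14; y_3 = 9.5; z_3 = 4.5; x_4 = 16.5; y_4 = 9; z_4 = 8; r_4 = 2; x_5 = 4.5; y_5 = 5; z_5 = 1; w_5 = 2.5; h_5 = 7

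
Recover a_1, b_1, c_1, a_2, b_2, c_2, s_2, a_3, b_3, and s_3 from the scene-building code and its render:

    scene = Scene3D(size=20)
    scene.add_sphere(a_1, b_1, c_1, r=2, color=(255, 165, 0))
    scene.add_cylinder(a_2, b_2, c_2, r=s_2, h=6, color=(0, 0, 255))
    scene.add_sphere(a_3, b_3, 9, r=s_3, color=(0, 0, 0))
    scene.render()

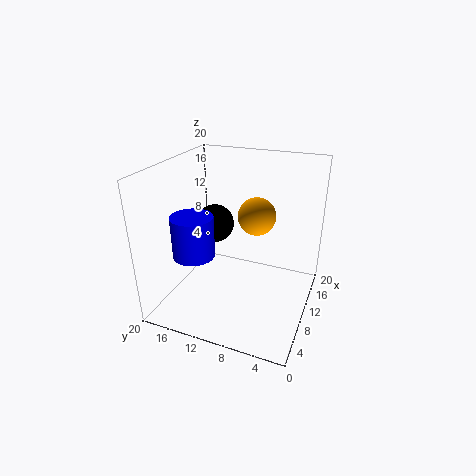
a_1 = 3; b_1 = 5; c_1 = 17; a_2 = 8; b_2 = 16; c_2 = 7; s_2 = 3; a_3 = 15; b_3 = 16; s_3 = 3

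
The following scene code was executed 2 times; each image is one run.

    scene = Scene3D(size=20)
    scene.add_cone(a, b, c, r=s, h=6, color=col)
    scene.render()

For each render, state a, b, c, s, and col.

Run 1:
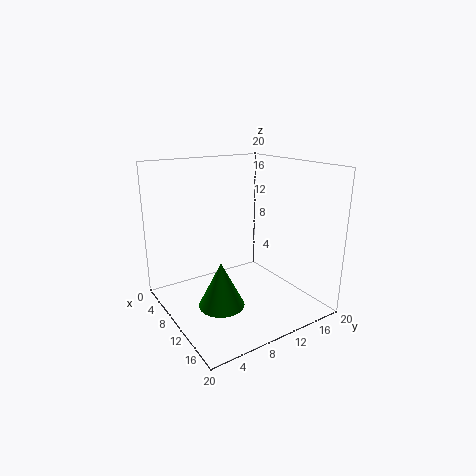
a = 13
b = 5.5
c = 2.5
s = 3
col = 'green'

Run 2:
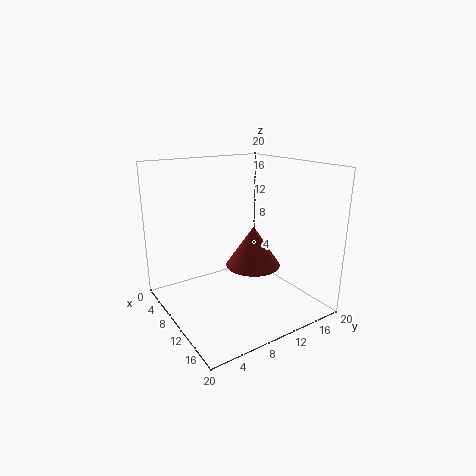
a = 9.5
b = 13
c = 5
s = 4
col = 'brown'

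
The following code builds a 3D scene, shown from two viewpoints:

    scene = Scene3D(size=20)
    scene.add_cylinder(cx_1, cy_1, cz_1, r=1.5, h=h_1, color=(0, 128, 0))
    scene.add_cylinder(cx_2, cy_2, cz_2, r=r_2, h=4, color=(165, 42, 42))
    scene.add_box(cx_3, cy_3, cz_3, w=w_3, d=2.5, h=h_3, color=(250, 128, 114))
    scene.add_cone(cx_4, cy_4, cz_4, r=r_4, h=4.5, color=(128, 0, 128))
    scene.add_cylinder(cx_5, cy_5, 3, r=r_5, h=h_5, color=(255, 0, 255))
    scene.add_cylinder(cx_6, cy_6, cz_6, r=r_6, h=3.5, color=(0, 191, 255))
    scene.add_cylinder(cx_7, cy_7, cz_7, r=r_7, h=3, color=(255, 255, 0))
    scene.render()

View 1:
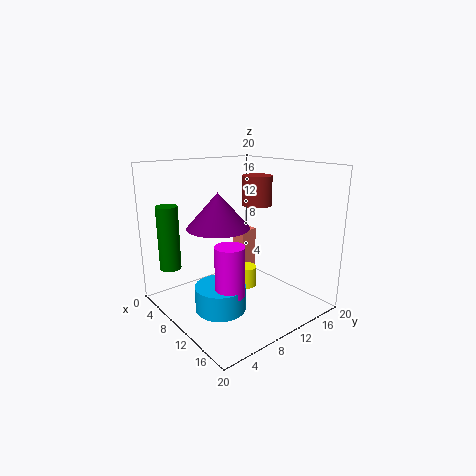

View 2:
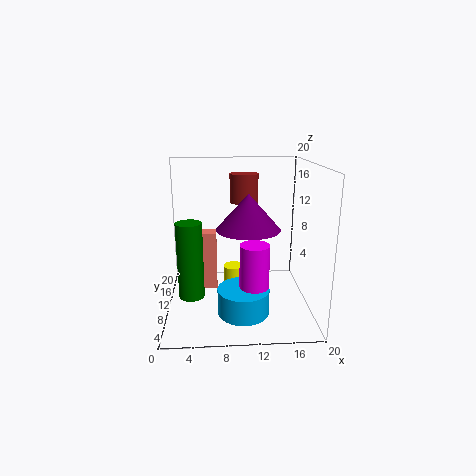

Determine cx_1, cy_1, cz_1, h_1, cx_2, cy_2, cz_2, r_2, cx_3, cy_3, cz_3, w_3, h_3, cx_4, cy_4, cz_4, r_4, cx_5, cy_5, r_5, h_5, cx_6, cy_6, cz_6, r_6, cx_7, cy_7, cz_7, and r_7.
cx_1 = 4; cy_1 = 2.5; cz_1 = 5.5; h_1 = 9; cx_2 = 11; cy_2 = 12.5; cz_2 = 14.5; r_2 = 2; cx_3 = 4.5; cy_3 = 13.5; cz_3 = 0.5; w_3 = 2.5; h_3 = 9; cx_4 = 11; cy_4 = 6; cz_4 = 12.5; r_4 = 4; cx_5 = 12; cy_5 = 7; r_5 = 2; h_5 = 7; cx_6 = 10.5; cy_6 = 6.5; cz_6 = 0.5; r_6 = 3.5; cx_7 = 9.5; cy_7 = 12; cz_7 = 2; r_7 = 1.5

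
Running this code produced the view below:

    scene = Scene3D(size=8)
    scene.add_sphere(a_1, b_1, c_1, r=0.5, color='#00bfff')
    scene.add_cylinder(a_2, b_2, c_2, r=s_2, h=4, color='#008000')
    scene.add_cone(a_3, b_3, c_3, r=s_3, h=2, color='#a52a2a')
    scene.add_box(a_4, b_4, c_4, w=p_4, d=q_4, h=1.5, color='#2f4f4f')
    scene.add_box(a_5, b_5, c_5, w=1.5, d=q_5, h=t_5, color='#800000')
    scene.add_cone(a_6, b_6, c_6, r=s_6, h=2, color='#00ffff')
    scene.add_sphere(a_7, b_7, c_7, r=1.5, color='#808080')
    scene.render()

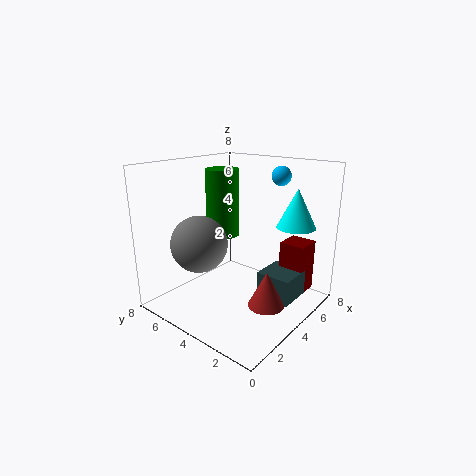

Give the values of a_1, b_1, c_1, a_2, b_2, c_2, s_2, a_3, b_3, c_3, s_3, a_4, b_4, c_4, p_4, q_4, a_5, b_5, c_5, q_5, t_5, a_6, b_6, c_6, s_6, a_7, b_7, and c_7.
a_1 = 5
b_1 = 2
c_1 = 7.5
a_2 = 5
b_2 = 6
c_2 = 3.5
s_2 = 1
a_3 = 4
b_3 = 2
c_3 = 0.5
s_3 = 1
a_4 = 4.5
b_4 = 1
c_4 = 0.5
p_4 = 2
q_4 = 2
a_5 = 6
b_5 = 1
c_5 = 0.5
q_5 = 1.5
t_5 = 3
a_6 = 5
b_6 = 1
c_6 = 5
s_6 = 1
a_7 = 2
b_7 = 5
c_7 = 4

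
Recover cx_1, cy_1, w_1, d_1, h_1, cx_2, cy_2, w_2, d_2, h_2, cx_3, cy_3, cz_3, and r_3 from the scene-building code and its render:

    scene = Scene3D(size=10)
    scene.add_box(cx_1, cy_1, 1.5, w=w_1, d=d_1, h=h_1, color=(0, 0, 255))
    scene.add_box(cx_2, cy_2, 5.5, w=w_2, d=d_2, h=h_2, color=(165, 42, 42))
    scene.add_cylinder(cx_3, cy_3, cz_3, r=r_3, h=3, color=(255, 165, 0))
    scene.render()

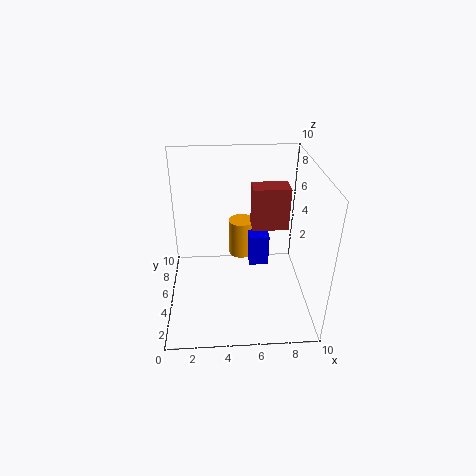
cx_1 = 6
cy_1 = 6.5
w_1 = 1.5
d_1 = 2.5
h_1 = 2.5
cx_2 = 6
cy_2 = 5
w_2 = 2.5
d_2 = 1.5
h_2 = 3
cx_3 = 5.5
cy_3 = 8.5
cz_3 = 1.5
r_3 = 1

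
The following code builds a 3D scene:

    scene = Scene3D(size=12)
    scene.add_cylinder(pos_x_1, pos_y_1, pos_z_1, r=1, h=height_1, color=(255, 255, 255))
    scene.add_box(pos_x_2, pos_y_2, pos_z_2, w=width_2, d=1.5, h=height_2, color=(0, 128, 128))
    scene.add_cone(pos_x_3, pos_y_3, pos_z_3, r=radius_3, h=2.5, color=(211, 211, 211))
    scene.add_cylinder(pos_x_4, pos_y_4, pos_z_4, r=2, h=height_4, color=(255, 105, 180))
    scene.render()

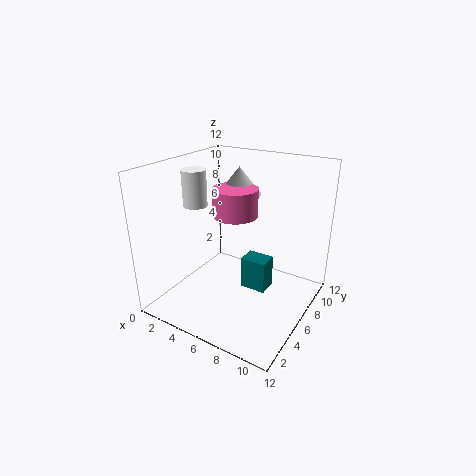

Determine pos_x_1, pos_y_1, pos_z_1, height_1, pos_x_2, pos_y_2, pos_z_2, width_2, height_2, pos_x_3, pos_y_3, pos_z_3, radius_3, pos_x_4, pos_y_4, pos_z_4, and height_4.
pos_x_1 = 2.5, pos_y_1 = 5, pos_z_1 = 8.5, height_1 = 3, pos_x_2 = 7.5, pos_y_2 = 4, pos_z_2 = 3, width_2 = 2, height_2 = 2.5, pos_x_3 = 4, pos_y_3 = 9.5, pos_z_3 = 8.5, radius_3 = 2, pos_x_4 = 4.5, pos_y_4 = 8, pos_z_4 = 7, height_4 = 2.5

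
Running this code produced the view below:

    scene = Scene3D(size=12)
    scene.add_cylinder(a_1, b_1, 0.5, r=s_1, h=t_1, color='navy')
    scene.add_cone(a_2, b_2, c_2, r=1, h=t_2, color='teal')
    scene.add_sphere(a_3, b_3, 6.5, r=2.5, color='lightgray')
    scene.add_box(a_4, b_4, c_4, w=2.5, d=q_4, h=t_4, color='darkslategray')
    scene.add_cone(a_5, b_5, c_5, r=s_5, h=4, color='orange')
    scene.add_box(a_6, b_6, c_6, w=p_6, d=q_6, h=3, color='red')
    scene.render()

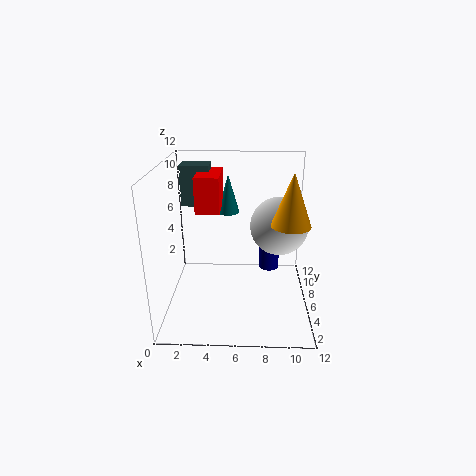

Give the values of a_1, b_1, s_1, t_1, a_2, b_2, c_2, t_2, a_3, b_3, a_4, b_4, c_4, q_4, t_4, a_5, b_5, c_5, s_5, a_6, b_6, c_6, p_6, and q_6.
a_1 = 9
b_1 = 11
s_1 = 1
t_1 = 3
a_2 = 5
b_2 = 9.5
c_2 = 7
t_2 = 3.5
a_3 = 9.5
b_3 = 7.5
a_4 = 1
b_4 = 8
c_4 = 8
q_4 = 2
t_4 = 3.5
a_5 = 10
b_5 = 4
c_5 = 8
s_5 = 1.5
a_6 = 2.5
b_6 = 6
c_6 = 8
p_6 = 2
q_6 = 4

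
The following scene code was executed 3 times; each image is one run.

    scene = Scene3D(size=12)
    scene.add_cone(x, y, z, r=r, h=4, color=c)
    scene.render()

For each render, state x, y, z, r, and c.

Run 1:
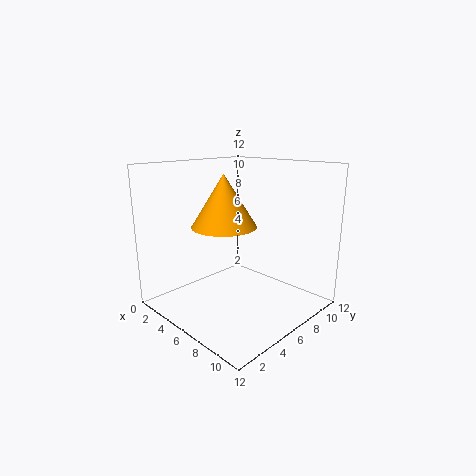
x = 6.5; y = 4; z = 7.5; r = 2.5; c = 'orange'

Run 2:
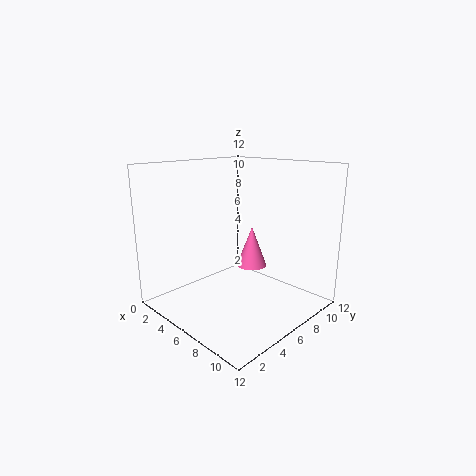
x = 3.5; y = 10.5; z = 1.5; r = 1.5; c = 'hotpink'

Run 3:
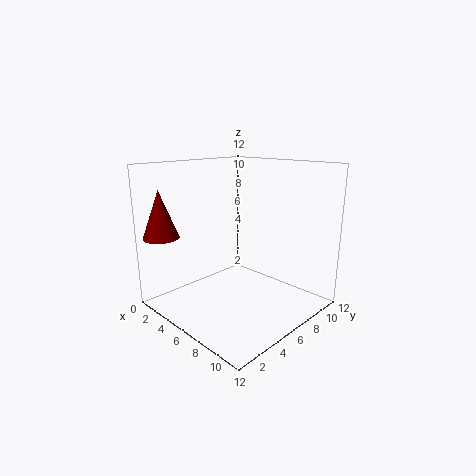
x = 1.5; y = 1.5; z = 6; r = 1.5; c = 'maroon'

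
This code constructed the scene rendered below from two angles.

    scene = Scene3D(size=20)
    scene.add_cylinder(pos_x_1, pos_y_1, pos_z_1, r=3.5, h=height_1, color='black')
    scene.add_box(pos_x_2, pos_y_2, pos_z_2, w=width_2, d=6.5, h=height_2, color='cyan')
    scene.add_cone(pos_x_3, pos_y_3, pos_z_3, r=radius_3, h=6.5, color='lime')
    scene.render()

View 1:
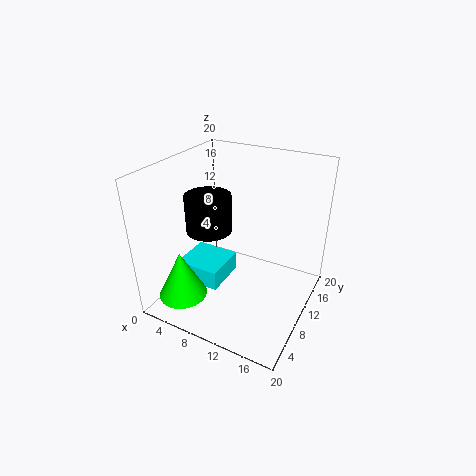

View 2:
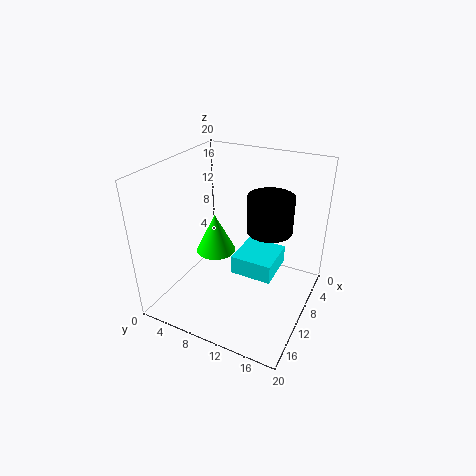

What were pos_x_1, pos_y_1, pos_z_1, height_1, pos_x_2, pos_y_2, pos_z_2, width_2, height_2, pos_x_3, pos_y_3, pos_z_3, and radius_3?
pos_x_1 = 3.75, pos_y_1 = 12.25, pos_z_1 = 8.5, height_1 = 5.75, pos_x_2 = 0.75, pos_y_2 = 7.5, pos_z_2 = 1.5, width_2 = 6.75, height_2 = 3, pos_x_3 = 5, pos_y_3 = 3.25, pos_z_3 = 3.25, radius_3 = 3.25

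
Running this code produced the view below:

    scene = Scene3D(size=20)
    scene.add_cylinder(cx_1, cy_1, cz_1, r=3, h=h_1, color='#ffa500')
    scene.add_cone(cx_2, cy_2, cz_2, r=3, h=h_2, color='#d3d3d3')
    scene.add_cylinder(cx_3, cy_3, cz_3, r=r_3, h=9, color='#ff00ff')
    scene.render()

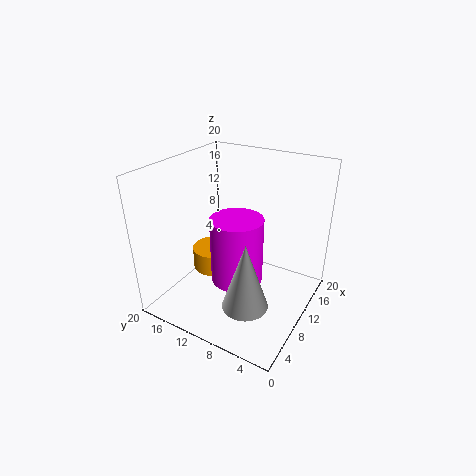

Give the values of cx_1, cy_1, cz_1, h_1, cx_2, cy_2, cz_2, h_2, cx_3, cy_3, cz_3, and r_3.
cx_1 = 8.5
cy_1 = 13
cz_1 = 5.5
h_1 = 3
cx_2 = 5
cy_2 = 6
cz_2 = 3.5
h_2 = 9
cx_3 = 8
cy_3 = 9
cz_3 = 5
r_3 = 3.5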